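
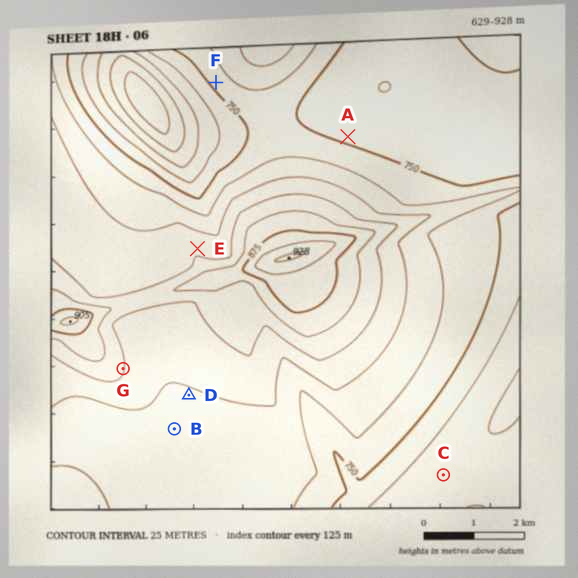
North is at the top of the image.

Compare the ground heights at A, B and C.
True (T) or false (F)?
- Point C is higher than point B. F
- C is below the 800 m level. T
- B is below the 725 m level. F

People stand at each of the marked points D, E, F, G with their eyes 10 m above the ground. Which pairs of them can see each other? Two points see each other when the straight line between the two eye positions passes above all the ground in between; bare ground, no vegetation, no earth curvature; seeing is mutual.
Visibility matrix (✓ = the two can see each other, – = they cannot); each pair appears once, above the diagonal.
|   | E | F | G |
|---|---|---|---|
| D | – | – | ✓ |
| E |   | ✓ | – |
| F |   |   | – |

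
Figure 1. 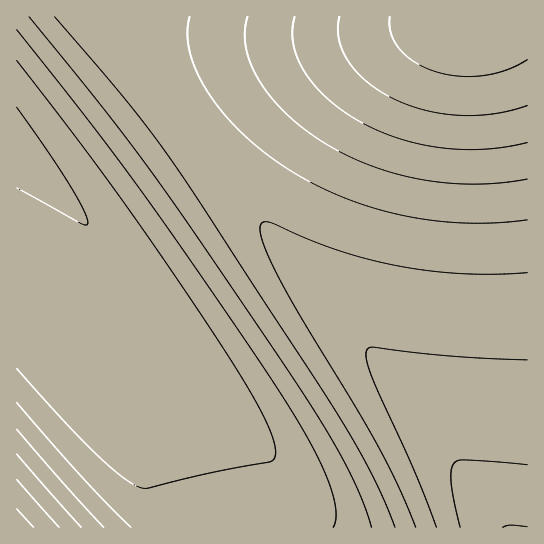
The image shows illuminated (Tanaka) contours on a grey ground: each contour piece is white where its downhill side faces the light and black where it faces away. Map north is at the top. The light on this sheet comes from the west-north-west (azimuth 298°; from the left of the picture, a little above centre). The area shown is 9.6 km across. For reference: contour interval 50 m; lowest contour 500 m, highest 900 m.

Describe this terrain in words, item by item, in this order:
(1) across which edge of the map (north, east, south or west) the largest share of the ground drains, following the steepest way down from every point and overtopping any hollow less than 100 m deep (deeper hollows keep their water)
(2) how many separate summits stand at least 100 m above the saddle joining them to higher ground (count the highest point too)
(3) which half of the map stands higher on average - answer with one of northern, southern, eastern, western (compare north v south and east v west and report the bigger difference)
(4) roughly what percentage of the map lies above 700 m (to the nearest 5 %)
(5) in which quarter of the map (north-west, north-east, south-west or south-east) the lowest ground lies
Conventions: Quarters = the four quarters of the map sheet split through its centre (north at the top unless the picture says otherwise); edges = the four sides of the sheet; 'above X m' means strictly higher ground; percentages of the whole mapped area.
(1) The largest share of the runoff leaves by the southern edge.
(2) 2 summits rise at least 100 m above their surroundings.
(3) Taken as a whole, the western half is higher than the eastern.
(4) Roughly 65 % of the ground is higher than 700 m.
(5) The lowest ground is in the south-east quarter.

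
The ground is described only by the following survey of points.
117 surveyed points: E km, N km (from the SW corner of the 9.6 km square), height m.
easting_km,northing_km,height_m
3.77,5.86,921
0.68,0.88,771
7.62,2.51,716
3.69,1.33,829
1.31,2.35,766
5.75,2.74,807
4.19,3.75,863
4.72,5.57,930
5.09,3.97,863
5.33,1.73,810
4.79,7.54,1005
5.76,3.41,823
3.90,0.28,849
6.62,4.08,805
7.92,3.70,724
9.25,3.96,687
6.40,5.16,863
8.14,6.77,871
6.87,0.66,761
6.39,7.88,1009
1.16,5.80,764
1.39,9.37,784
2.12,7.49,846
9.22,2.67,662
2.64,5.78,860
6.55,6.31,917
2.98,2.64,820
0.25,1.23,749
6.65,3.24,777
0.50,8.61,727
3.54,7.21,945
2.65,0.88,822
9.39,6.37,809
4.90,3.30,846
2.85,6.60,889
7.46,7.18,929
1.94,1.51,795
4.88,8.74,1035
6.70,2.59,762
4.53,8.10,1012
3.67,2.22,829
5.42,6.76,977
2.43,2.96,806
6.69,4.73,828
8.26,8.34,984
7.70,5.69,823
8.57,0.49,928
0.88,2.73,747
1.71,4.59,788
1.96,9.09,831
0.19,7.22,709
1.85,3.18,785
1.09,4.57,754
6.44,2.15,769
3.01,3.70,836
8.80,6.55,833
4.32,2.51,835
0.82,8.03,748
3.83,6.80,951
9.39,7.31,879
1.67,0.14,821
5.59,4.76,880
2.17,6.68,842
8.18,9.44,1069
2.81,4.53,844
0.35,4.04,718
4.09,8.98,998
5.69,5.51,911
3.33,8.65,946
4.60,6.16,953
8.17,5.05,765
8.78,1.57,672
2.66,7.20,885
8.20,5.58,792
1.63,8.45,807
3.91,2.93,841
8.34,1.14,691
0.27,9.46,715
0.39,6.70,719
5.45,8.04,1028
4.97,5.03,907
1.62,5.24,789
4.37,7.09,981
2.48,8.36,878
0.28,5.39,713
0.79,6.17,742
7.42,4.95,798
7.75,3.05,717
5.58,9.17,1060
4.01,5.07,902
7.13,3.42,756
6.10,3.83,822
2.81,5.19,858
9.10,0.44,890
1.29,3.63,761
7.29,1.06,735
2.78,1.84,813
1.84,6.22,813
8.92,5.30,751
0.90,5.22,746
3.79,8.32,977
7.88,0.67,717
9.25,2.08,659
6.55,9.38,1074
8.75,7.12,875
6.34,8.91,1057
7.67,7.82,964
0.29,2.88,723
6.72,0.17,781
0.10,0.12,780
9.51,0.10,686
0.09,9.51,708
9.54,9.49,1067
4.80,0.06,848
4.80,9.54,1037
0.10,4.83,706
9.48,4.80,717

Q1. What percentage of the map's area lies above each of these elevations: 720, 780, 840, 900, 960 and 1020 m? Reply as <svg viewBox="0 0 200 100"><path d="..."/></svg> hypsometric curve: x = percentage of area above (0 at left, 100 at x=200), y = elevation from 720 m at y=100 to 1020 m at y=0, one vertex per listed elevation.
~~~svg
<svg viewBox="0 0 200 100"><path d="M179 100l-40-20-55-20-31-20-22-20-18-20"/></svg>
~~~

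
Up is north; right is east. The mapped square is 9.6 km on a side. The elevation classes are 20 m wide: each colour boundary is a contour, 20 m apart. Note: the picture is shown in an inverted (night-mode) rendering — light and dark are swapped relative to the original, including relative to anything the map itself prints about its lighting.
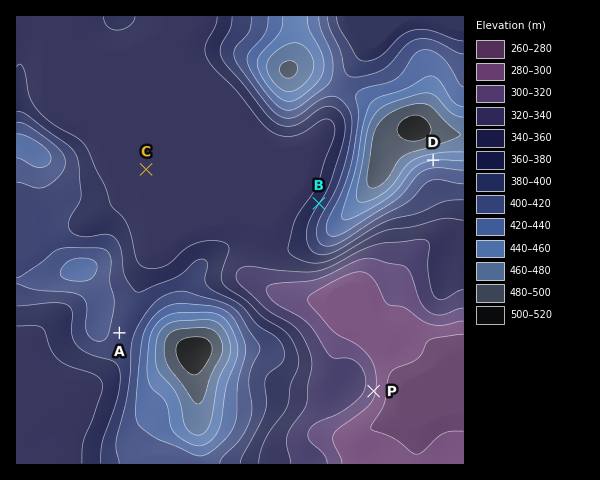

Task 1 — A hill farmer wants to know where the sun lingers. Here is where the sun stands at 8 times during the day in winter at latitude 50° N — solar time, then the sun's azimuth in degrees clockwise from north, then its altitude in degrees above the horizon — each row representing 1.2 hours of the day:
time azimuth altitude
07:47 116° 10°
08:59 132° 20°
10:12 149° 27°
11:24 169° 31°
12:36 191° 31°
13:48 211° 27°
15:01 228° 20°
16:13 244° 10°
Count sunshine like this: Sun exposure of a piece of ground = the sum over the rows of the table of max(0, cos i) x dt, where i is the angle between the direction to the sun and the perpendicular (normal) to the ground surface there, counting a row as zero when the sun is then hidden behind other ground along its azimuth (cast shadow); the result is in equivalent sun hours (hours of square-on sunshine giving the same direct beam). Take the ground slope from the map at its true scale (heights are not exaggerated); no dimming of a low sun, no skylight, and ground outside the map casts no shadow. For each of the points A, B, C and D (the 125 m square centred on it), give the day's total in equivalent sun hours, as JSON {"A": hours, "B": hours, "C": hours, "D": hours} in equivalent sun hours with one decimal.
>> {"A": 3.5, "B": 3.2, "C": 3.6, "D": 4.4}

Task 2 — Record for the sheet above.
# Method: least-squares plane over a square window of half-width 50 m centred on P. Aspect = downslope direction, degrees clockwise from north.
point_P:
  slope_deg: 5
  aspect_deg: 102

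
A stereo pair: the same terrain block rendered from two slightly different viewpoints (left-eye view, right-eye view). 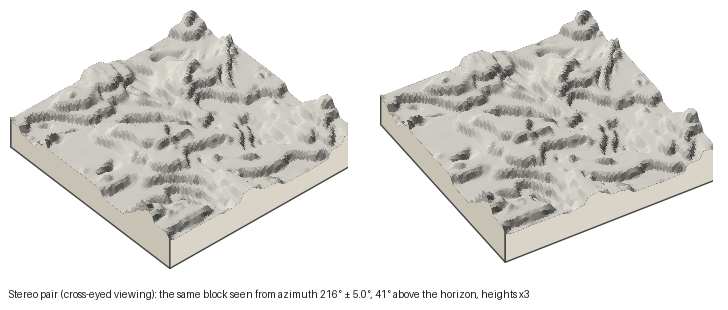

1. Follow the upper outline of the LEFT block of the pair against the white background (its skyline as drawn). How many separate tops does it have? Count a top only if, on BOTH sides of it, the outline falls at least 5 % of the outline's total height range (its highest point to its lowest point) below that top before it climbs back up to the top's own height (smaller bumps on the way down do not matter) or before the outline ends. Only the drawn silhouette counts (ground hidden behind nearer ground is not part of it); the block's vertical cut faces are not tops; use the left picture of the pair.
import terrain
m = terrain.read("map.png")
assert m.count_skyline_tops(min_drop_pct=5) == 2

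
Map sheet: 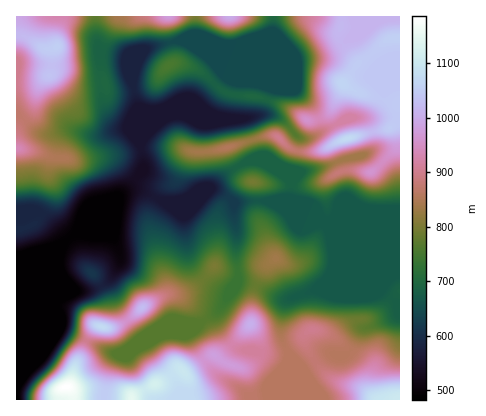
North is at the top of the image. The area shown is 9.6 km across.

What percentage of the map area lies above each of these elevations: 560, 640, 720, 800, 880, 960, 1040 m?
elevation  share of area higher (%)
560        88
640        78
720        54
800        39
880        25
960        15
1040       7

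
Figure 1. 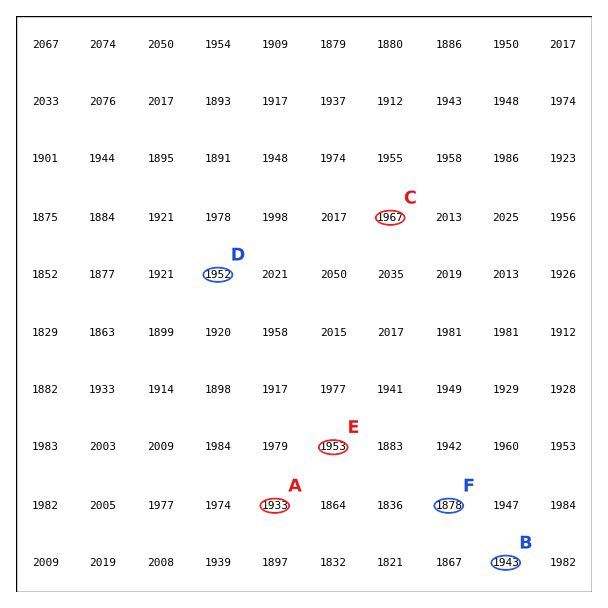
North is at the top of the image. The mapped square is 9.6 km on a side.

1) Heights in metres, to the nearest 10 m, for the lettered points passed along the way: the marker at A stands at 1930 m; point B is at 1940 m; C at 1970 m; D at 1950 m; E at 1950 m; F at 1880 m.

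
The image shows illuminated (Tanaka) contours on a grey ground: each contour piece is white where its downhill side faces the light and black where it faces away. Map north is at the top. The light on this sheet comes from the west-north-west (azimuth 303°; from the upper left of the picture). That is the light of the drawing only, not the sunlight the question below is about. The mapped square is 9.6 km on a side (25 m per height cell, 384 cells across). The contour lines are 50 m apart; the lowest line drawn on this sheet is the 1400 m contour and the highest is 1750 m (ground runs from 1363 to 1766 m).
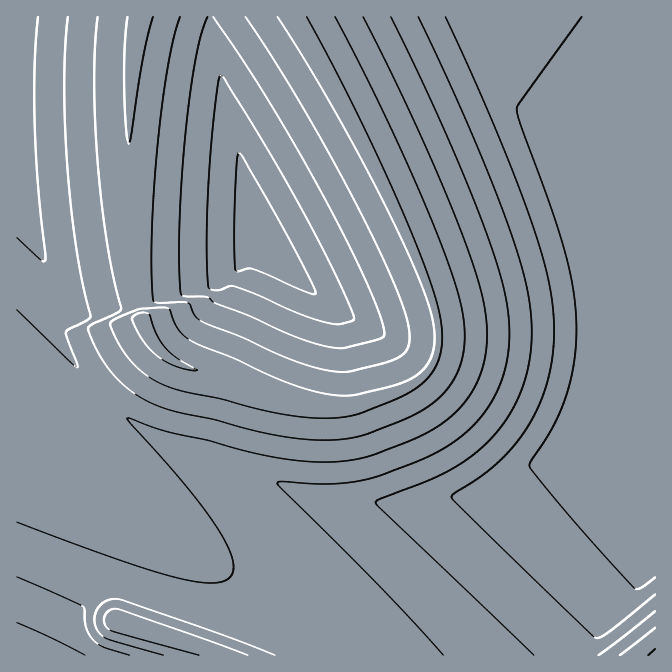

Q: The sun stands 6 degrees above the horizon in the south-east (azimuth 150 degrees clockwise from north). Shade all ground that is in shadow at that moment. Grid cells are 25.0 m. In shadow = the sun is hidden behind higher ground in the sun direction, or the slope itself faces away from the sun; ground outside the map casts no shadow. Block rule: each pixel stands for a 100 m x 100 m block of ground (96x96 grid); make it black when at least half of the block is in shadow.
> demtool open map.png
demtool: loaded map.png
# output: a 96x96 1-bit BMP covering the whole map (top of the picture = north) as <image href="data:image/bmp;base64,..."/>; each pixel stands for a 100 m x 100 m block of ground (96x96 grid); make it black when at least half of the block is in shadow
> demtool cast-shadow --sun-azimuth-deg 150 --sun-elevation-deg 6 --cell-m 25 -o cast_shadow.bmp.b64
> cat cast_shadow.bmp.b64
<image width="96" height="96" href="data:image/bmp;base64,Qk2+BAAAAAAAAD4AAAAoAAAAYAAAAGAAAAABAAEAAAAAAIAEAAATCwAAEwsAAAIAAAAAAAAA////AAAAAAAAAAAB/gAAAAAAB/gAAAAP/AAAAAAAB/wAAAB/8AAAAAAAB/4AAAP/4AAAAAAAB/8AAD//gAAAAAAAB/8AP//+AAAAAAAAB/8AP//8AAAAAAAAB/8AP//gAAAAAAAAB/8AP/+AAAAAAAAAB/8AP/wAAAAAAAAAB/8AP/AAAAAAAAAAB/8Af4AAAAAAAAAAB/8AfgAAAAAAAAAAB/8AcAAAAAAAAAAAB/wAAAAAAAAAAAAAB/gAAAAAAAAAAAAAA+AAAAAAAAAAAAAAAYAAAAAAAAAAAAAAAAAAAAAAAAAAAAAAAAAAAAAAAAAAAAAAAAAAAAAAAAAAAAAAAAAAAAAAAAAAAAAAAAAAAAAAAAAAAAAAAAAAAAAAAAAAAAAAAAAAAAAAAAAAAAAAAAAAAAAAAAAAAAAAAAAAAAAAAAAAAAAAAAAAAAAAAAAAAAAAAAAAAAAAAAAAAAAAAAAAAAAAAAAAAAAAAAAAAAAAAAAAAAAAAAAAAAAAAAAAAAAAAAAAAAAAAAAAAAAAAAAAAAAAAAAAAAAAAAAAAAAAAAAAAAAAAAAAAAAAAAAAAAAAAAAAAAAAAAAAAAAAAAAAAAAAAAAAAAAAAAAAAAAAAAPwAAAAAAAAAAAAAAf+AAAAAAAAAAAAAAf/wAAAAAAAAAAAAAf/8AAAAAAAAAAAAA//+AAAAAAAAAAAAA///AAAAAAAAAAAAA///AAAAAAAAAAAAA//+AAAAAAAAAAAAB//8AAAAAAAAAAAAB//4AAAAAABAAAAAB//wAAAAAAB+AAAAB//AAAAAAAD/4AAAD/8AAAAAAAD//gAAD/4AAAAAAAD//8AAD/gAAAAAAAD///wAH+AAAAAAAAD////AH8AAAAAAAAB////gHwAAAAAAAAA/8H/wHAAAAAAAAAA/4AD4MAAAAAAAAAAfwAA8AAAAAAAAAAAPgAAOAAAAAAAAAAAHAAACAAAAAAAAAAAAAAAAAAAAAAAAAAAAAAAAAAAAAAAAAAAAAAAAAAAAAAAAAAAAAAAAAAAAAAAAAAAAAAAAAAAAAAAAAAAAAAAAAAAAAAAAAAAAAAAAAAAAAAAAAAAAAAAAAAAAAAAAAAAAAAAAAAAAAAAAAAAAAAAAAAAAAAAAAAAAAAAAAAAAAAAAAAAAAAAAAAAAAAAAAAAAAAAAAAAAAAAAAAAAAAAAAAAAAAAAAAAAAAAAAAAAAAAAAAAAAAAAAAAAAAAAAAAAAAAAAAAAAAAAAAAAAAAAAAAAAAAAAAAAAAAAAAAAAAAAAAAAAAAAAAAAAAAAAAAAAAAAAAAAAAAAAAAAAAAAAAAAAAAAAAAAAAAAAAAAAAAAAAAAAAAAAAAAAAAAAAAAAAAAAAAAAAAAAAAAAAAAAAAAAAAAAAAAAAAAAAAAAAAAAAAAAAAAAAAAAAAAAAAAAAAAAAAAAAAAAAAAAAAAAAAAAAAAAAAAAAAAAAAAAAAAAAAAAAAAAAAAAAAAAAAAAAAAAAAAAAAAAAAAAAAAAAAAAAAAAAAAAAAAAAAAAAAAAA="/>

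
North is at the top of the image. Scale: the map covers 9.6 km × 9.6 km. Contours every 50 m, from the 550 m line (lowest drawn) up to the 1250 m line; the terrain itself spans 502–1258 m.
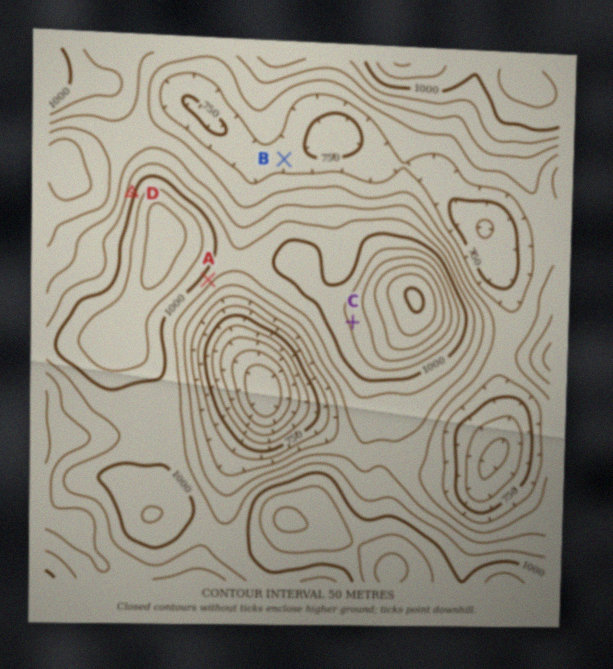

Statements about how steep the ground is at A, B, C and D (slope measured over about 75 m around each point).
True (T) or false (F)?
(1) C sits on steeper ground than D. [F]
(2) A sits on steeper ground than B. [T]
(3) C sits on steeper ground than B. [T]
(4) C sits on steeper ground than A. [F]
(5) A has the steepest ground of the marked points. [F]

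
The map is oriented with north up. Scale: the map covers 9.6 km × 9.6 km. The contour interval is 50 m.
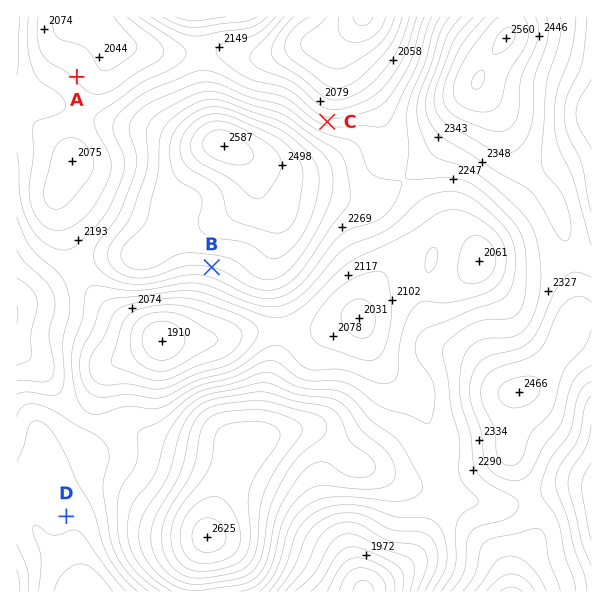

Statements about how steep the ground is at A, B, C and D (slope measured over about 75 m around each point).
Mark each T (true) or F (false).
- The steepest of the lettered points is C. T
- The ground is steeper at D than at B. F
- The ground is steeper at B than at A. T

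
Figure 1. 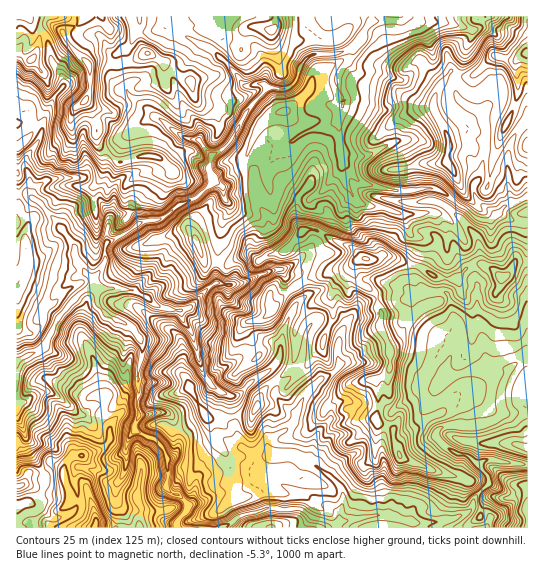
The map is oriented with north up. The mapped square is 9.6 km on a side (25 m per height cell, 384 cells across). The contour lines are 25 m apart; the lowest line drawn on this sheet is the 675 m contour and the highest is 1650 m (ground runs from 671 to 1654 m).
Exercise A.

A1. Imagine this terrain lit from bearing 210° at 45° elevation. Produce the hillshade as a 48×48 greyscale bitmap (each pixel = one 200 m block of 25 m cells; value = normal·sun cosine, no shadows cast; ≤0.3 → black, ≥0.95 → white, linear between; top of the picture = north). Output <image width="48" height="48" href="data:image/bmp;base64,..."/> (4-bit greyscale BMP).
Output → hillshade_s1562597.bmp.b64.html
<image width="48" height="48" href="data:image/bmp;base64,Qk32BAAAAAAAAHYAAAAoAAAAMAAAADAAAAABAAQAAAAAAIAEAAATCwAAEwsAABAAAAAAAAAAAAAAABEREQAiIiIAMzMzAERERABVVVUAZmZmAHd3dwCIiIgAmZmZAKqqqgC7u7sAzMzMAN3d3QDu7u4A////AIl5qIQEd2e7je7mEAJHq7upiavMyovLzJmJqZMGmXd3nNy6l3ibu7u6q7vMzLvuzMuqupEouUIY27vMvMzMu7zMzMzd7dzdy6qruXFYmDJt/bqZq7u7ur3tzu7/7suLymibuFR5eVa+y7qZmZqpid797+/+24aqZDSbiIh3ikObu7qZmZmInN7d7/7IZCe2RCN4eoZmhwHKu7qZmZmaze287rYyNZ3MzUZ3hkV3YQj8vLmauqvM3e3M21M0nN3d3GmHdDaFQa/szLq8urvMzd3cyVVpyoeId3hnZGmFaN2b3bq9urqs3MzMp2ebqIiGeIeJVqqHWLq83Iibu6qrzMuphmebq7qYmamYjMqWSd7u10R5qYq5m7uqmGeJmqqaur26u5mFKJvNszraZ6uqiszcqFiZmZmaqrzKqHhjKKq7Ub/riKqrqZq6l2iZmZmampd3Z4hUSquoBO3Lupqry2Vnl2mZmZmamaZFebhESWZ0Csy7upq724mauHmZqqqqqcuIzLUkN3Z0PLzKqKu7yK3dx2iZqqqrusu6u3EjN7uTW5rLmbu6mLzdpWiZqqq7uqmaiDAkfexwiJq8zMqqiru8hXmaqqq7uoiKdCJa3rUTibuIu6mru7urhomrq7vMqYmJlUa9yUacu8g2q4mr3M3LZomqrcvcqImZmXipdq3u7YI1eXm8zN3rZ5mZvavLiImImYmqvO3d7od2VFi8zd3Ieaq7y5u7mYiIiJvO7u7d3s3u12eszMyqq7zKmJy5mJh4iLy+/u7d7czv/N26qqvLu6l1Z5p2iJh4eczN7t3e6onNm8y6qql3dDRXh2dHd4dne9zJaKvNx3moQ1i7u3ESACV4h4doZXd2ne2rcjSclniWVUapcgAQAkeHeZVoZph4zeu9uHY2Znd2eHdBAAIiI2hmmmWHeZZ83dq93e2SFWV6qZcgNURVaLqql4qpmXe93uve7uyaczS7qJh3dVeaqpmYfNzLqavM3szd3NzcpinLmamJdmmqqqmJ77u6u6vd3LzezM3bdG3LmZmJhnm97t3v/IqqvL3u/t7tzdyVFM7bmZmYd4rMy73v14qqvN3v/d/aqqhDVsmamZmXd5u4VXial5qqvay+7O6WZ2RDNtppmZmYd5vLh3d5qJqrvJus7dx3h2U1nup4qaqYeKuru7vMmJmruZrK3MqJmHae3si2qqupiJmZrN3th5mqqKrKvcqYiIvtzbiZaaqYiJmYm83aaJmpqLvcibhlec7b25iKdnaImZqqq7u4iZqpms39dZVGi93MyIh3dVR5mZurq5mYmqqqu+/7qqdZu8yrmJhYu8t6mJqqmImYmrqrzP/I3td7vMupZ4adzuqImJmqqruXmIq93Px577WKvMp2Vljcvbiod4iamZp3hEndzLeM/GWJmoRWZ5zKrLmqqqmIhlVHZFeXi3ed2HiqljVnisuqzKisy6qJhlI1JHY1iHi8mJq3Z3iJu6qqu4eJmZmoh3VlNZhoiXi6aruEepmaqpqaqId4mZmniIiHaLt4eg=="/>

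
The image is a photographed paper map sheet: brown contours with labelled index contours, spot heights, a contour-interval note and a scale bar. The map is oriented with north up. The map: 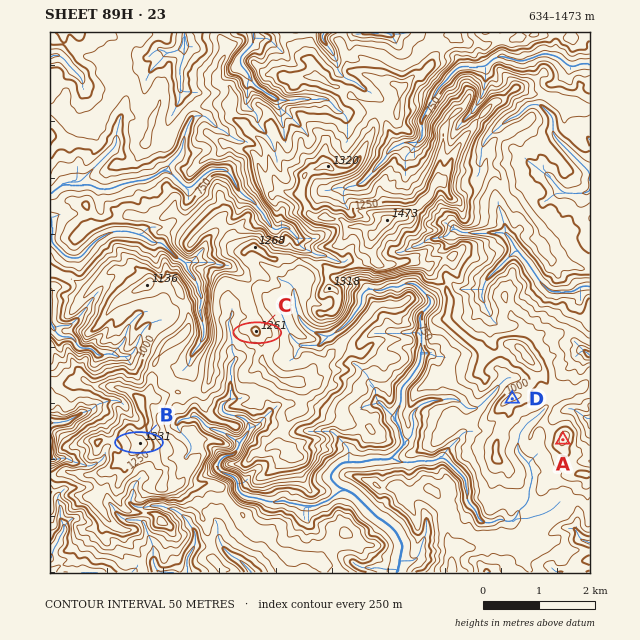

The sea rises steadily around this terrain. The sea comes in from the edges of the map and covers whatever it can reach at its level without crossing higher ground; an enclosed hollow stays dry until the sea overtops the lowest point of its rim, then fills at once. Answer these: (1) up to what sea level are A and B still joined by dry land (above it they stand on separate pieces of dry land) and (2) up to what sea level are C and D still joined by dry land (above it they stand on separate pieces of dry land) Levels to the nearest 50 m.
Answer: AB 950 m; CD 1000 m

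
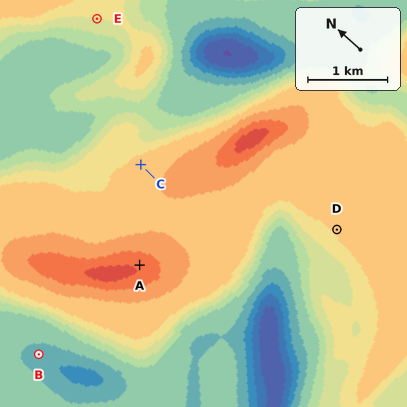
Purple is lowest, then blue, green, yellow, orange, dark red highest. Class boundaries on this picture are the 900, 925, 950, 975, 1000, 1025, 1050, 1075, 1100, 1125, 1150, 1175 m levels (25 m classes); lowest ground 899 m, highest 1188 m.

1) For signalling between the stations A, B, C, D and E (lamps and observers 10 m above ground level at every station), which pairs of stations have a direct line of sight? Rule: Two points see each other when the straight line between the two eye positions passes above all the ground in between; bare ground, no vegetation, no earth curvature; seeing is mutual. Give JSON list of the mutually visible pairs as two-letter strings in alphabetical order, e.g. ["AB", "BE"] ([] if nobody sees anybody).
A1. ["AC", "AD", "AE", "CE"]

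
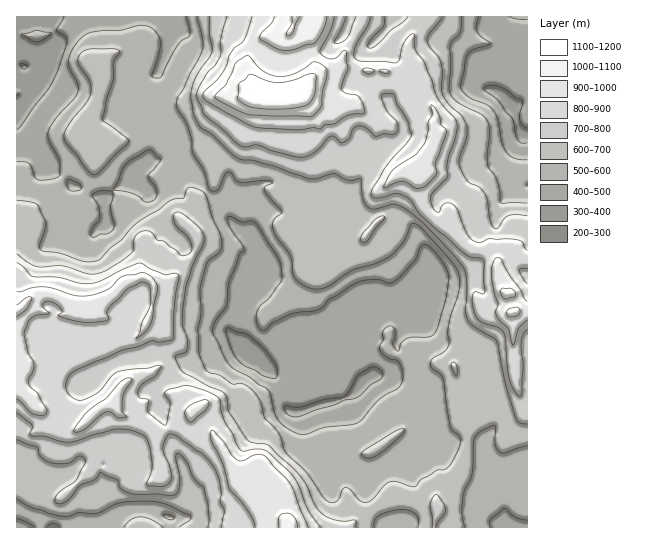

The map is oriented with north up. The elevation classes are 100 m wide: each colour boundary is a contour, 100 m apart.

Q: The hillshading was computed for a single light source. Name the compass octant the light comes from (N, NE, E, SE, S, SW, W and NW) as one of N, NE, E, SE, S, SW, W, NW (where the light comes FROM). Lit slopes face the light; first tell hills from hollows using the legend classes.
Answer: N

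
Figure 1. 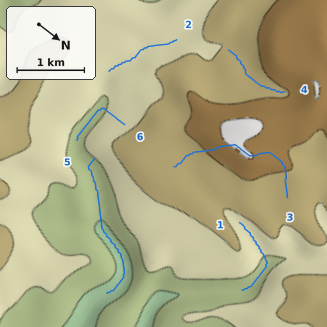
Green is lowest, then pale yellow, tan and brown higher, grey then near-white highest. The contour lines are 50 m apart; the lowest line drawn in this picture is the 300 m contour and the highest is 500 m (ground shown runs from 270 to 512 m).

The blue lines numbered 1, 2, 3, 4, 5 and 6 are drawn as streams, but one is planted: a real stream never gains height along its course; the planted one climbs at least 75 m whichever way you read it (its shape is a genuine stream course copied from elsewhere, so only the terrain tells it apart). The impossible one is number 3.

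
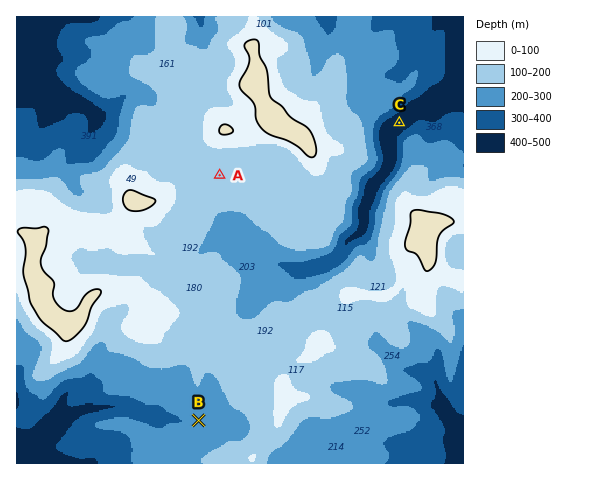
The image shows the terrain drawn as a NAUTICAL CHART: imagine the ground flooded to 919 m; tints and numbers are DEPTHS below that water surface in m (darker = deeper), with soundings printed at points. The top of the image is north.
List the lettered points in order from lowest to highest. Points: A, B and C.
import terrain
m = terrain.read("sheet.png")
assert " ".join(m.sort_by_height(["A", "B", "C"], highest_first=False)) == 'C B A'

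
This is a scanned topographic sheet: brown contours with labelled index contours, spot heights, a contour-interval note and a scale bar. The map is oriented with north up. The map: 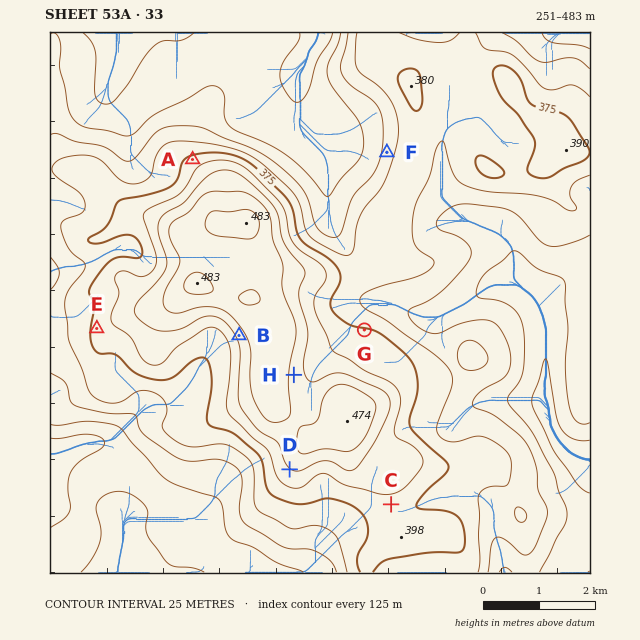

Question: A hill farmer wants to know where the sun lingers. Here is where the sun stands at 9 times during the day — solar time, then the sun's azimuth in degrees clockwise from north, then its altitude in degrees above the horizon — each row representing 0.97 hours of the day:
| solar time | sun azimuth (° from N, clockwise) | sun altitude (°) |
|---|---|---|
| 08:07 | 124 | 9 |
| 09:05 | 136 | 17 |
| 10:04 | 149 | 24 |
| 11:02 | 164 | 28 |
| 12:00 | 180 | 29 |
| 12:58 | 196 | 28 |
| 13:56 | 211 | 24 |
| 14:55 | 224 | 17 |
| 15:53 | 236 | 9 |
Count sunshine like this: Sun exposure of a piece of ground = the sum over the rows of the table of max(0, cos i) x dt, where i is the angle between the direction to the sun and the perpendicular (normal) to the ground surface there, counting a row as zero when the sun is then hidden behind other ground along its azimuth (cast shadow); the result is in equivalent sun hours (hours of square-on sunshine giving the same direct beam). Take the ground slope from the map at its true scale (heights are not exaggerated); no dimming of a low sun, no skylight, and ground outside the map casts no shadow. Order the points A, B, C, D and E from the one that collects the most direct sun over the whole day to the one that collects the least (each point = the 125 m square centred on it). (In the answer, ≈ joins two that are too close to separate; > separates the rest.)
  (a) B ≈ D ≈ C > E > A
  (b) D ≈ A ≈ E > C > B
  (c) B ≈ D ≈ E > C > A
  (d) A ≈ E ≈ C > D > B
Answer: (a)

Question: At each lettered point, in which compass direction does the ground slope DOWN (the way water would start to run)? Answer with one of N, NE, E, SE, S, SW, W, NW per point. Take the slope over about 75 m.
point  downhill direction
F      W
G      N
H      E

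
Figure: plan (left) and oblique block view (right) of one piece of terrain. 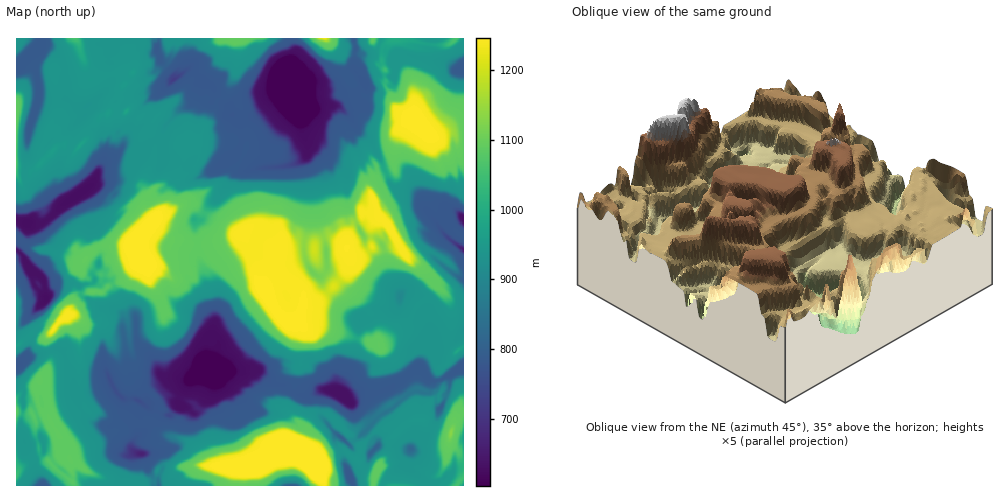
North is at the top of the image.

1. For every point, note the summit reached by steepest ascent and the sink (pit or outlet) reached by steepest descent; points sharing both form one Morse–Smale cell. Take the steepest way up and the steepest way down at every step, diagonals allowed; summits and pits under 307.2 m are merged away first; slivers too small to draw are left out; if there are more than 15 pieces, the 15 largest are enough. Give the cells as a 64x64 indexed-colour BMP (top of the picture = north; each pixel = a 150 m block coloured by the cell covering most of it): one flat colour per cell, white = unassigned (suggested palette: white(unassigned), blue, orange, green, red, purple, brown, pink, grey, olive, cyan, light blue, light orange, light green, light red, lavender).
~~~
<image width="64" height="64" href="data:image/bmp;base64,Qk12CAAAAAAAAHYAAAAoAAAAQAAAAEAAAAABAAQAAAAAAAAIAAATCwAAEwsAABAAAAAAAAAA////ALR3HwAOf/8ALKAsACgn1gC9Z5QAS1aMAMJ34wB/f38AIr28AM++FwDox64AeLv/AIrfmACWmP8A1bDFAGZmZmYREREREREzMzMzMziIiIiIiIgzMzMzMzMzMzqqZmZmZhEREREREzMzMzMzOIiIiIiIgzMzMzMzMzMzOqpmZmZmERERERETMzMzMzMziIiIiIiDMzMzMzMzMzM6qmZmZmYRERERERMzMzMzMzMzOIiIiDMzMzMzMzMzMzqqZmZmZhERERERMzMzMzMzMzMzOIiDMzMzMzMzMzMzM6pmZmZmERERERMzMzMzMzMzMzMziDMzMzMzMzMzMzMzqmZmZmEREREREzMzMzMzMzMzMzMzMzMzMzMzMzMzMzOqZmZmERERERETMzMzMzMzMzMzMzMzMzMzMzMzMzMzM6pmZmERERERERMzMzMzMzMzMzMzMzMzMzMzMzMzMzMzqmZmYREREREREzMzMzMzMzMzMzMzMzMzMzMzMzMzMzM6ZmZhERERERETMzMzMzMzMzMzMzMzMzMzMzMzMzMzMzNmZhEREREREREzMzMzMzMzMzMzMzMzMzMzMzMzMzMzM2ZmEREREREREREREzMzMzMzMzMzMzMzMRMzMzMzMzMzERYRERERERERERERMzMzMzMzMzEREzMREREzMzMzMzMREREREREREREREREzMzMzMzMxEREREREREREzMzMzMxERERERERERERERERMzMzMzMxEREREREREREREzMRMzERERERERERERERERERMzMzMRERERERERERERERMRERMRERERERERERERERERExERERERERERERERERERERERERERERERERERERERERETERERERERERERERERERERERERERERERERERERERERERMxERERERERERERERERERERERFBEREREREREREREREREzEREREREREREREREREREREREUQUERERERERERERERERERERERERERERERERERERERERRERBERERERERERERERERERERERERERERERERERERERFEREQRERERERERERERERERERERIhEREREREREREREREUREREEREREREREREREREREREREiIRERERERERERERERRERERBEREREREREREREREREREiIhERERERERERERERFEREREQREREREREREREREREREiIiIhEREREREREREREUREREREERERERERERERERERESIiIiIRERERERERERERRE9ERERJkRERERERERERERESIiIiIiERERERERERERFET0RERJmZkRERERERERERERIiIiIiIhEREREREREREd1ERERJmZmZEREREREREREREiIiIiIiIRERERERERER3UREREmZmZmRERERERERERESIiIiIiIhERERERERERHURERERJmZmZkRERERERERESIiIiIiIiIREREREREREURERERESZmZkRERERERERERIiIiIiIiIiIRERERERERRERERERERERBERERERIRERIiIiIiIiIiIiIiERERERvkREREREREREERESIiIiIhEiIiIiIiIiIiIiIRERERu+RERERERERERBEiIiIiIiIiIiIiIiIiIiIiIhERERu75EREREREREREQiIiIiIiIiIiIiIiIiIiIiIhERERG7tERERERERERERCIiIiIiIiIiIiIiIiIiIiIhEREREbu0REREREREREREIiIiIiIiIiIiIiIiIiIiIiERERERERREREREREREREIiIiIiIiIiIiIiIiIiIiIiERERERERFERERERERERERCIiIiIiIiIiIiIiIiIiIiIREREREREURERERERERERCIiIiIiIiIiIiIiIiIiIiIhERERERERREREREREREREIiIiIiIiIiIiIiIiIiIiIiEREREREREiRERERERERERCIiIiIiIiIiIiIiIiIiIiIhERERERESIkREREREREREIiIiIiIiIiUiIiIiIiIiIiIhERERERIiJERERERERERCIiIiIiIiVVVVVSIiIiIiIiEREREREiIiREREREREREIiIiIiIiVVVVVVUiIiIiIiIRERERESIiIkIkREREREQiIiIiIiJVVVVVVSIiIiIiIhERERERIiIiIiJERERERCIiIiIiIlVVVVVSIiIiIiIiIREREREiIiIiIkRERERCIiIiIiIiVVVVVVIiIiIiIiIhERIhESIiIiIiJEREREIiIiIiIiJVVVVVUiIiIiIiIiERIiIiIiIiIiIiREREQiIiIiIiJVVVVVVSIiIiIiIiIiIiIiIiIiIiIiIiIiIiIiIiIiIlVVVVVSIiIiIiIiIiIiIiIiIiIiIiIiIiIiIiIiIiIlVVVVVVVVVVVVUiIiIiIiIiIiIiIiIiIiIiIiIiIiJVVVVVVVVVVVVVUiIiIiIiIiIiIiIiIiIiIiIiIiIiIlVVVVVVVVVVVVVSIiIiIiIiIiIiIiIiIiIiIiIiIiIlVVVVVVVVV1VVVVUiIiIiIiIiIiIiIiIiIiIiIiIiIlVVVVVVVVV3d3d1UiIiIiIiIiIiIiIiIiIiIiIiIlVVVVVVVVVVV3d3d3ciIiIiIiIiIsIiIiIiIiIiIiIlVVVVVVVVVVVXd3d3dyIiIiIiIiIizCIiIiIiIiIiIlVVVVVVVVVVVVV3d3d3IiIiIiIiIiLMwiIiIiIiIiIiVVVVVVVVVVVVVXd3d3ciIiIiIiIiIszMIiIiIiIiIiJVVVVVVVVVVVVVd3d3dyIiIiIiIiIi"/>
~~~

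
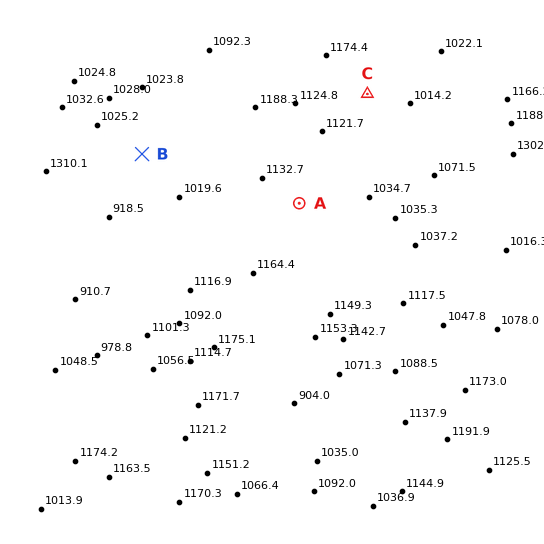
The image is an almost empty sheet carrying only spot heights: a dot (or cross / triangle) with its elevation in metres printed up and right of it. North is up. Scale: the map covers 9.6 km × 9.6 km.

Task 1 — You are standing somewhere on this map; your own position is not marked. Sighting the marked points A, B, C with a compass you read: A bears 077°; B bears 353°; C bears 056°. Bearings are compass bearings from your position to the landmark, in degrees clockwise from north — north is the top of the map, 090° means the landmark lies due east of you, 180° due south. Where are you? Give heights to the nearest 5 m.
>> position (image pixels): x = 153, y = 238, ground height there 1015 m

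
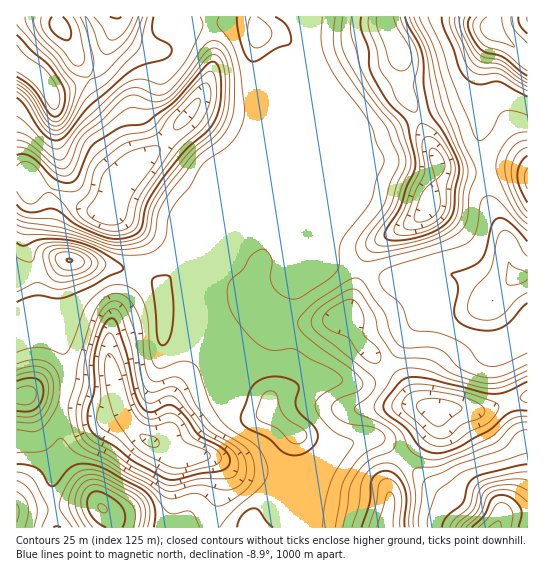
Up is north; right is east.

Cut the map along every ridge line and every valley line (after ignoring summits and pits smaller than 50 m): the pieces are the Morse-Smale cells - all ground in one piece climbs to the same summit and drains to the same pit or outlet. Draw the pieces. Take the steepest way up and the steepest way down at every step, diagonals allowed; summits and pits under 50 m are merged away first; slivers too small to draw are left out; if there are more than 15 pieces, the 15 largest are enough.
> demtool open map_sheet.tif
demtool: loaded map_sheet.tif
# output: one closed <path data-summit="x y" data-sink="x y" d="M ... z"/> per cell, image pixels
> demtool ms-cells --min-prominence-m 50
<path data-summit="259 34" data-sink="429 206" d="M385 16l-130 1 4 16 19 3 8 4 11 14 11 23 17 25 3 28 13 19 0 6-12 19 0 13-2 10-14 17-1 5 3 16-2 29 16-1 30 6 8-16 11-12 40-22 11-13 3-16 7-19 0-8-20-45-15-25-4-42-13-24z"/><path data-summit="259 34" data-sink="115 194" d="M254 16l-43 1 2 48-8 24-10 17-24 29-26 24 17 8 44 36 5-5 8-20 7-7 20-6 13 16 9 20 9 8 17 6 17 0 16-18 2-10 0-13 12-19 0-6-13-19-3-28-17-25-11-23-11-14-8-4-19-3z"/><path data-summit="70 261" data-sink="150 441" d="M70 260l-5 0-24 12-25 5 0 52 13 3 18-5 8-13 2-25 0 26-2 14 8 18 4 20 0 23-3 12 23 5 14 5 8 0 13-5 9 18 12 12 7 4 7 0 7-4 5-8 2-27 8-17 15-14 21-11 8-7-32-25-27-7-3-32-12-13-14-5z"/><path data-summit="519 277" data-sink="438 410" d="M361 269l-12 41-6 7 9 9 9 19 43 40 13 18 16 6 28-1 24 3 32-12 11-2-1-121-12 1-21 23-3 0-17-16-19-9-29-2-27 6-10 0z"/><path data-summit="297 435" data-sink="438 410" d="M345 317l-27 6-45 1-4-3-7 0-29 23-9 10 16 20 27 23 1 16 26 20 36 14 9 0 23-8 12-2 13 7 16 13 28-26 5-9 1-12-16-5-8-6-9-14-43-40-9-19z"/><path data-summit="70 261" data-sink="115 194" d="M150 160l-7 1-16 17-18 27-7 6-19-3-30-17-23-8-3-4-10 0-1 96 25-3 24-12 5 0 65 11 14 5 13 12 3-7 16-14 11-26 1-18 14-20-40-32z"/><path data-summit="297 435" data-sink="150 441" d="M223 353l-8 7-21 11-15 14-8 17-2 27-6 8-11 5 25 14 30 0 9 6 5 12 0 11-10 34 0 9 42 0 0-11 6-10 14-14 28-19-4-19 0-20-29-22-1-16-25-21z"/><path data-summit="102 509" data-sink="150 441" d="M70 403l-7 0-3 15 1 40 8 12 42 47 3 11 97-1 1-13 9-29 0-11-2-8-6-7-6-3-25 1-12-4-11-8-14-6-14-14-9-18-13 5-8 0z"/><path data-summit="41 79" data-sink="115 194" d="M17 61l-1 117 11 1 3 4 23 8 30 17 10 3 12-2 15-23 17-19 0-5-5-9-12-39-17-16-13-19-31 12-9 1-13-17z"/><path data-summit="117 17" data-sink="115 194" d="M210 16l-93 1-1 9-8 17-5 20-3 6-11 9 14 20 17 16 18 53 33-32 24-29 10-17 8-24 0-23z"/><path data-summit="491 27" data-sink="429 206" d="M493 16l-108 1 2 10 14 30 3 36 15 25 20 48 8 5 40 0-7-29 0-27-3-18 4-32 11-27-1-11 2-5z"/><path data-summit="495 527" data-sink="438 410" d="M527 397l-10 2-32 12-24-3-23 1-2 13-5 9-28 27 46 43 16 22 6 5 24 0 8-12 25-5z"/><path data-summit="519 277" data-sink="429 206" d="M439 167l-12 43-17 14-32 17-11 12-7 16 29 10 10 0 27-6 29 2 15 6 21 19 3 0 22-23-7-11-1-19-4-14-15-30-2-30-32-1z"/><path data-summit="297 435" data-sink="385 527" d="M298 435l-1 20 4 19-28 19-14 14-6 10 0 10 132 1 4-19 0-30 4-9 10-12-16-14-13-7-12 2-23 8-9 0z"/><path data-summit="259 34" data-sink="438 410" d="M271 209l-9 2-11 8 9 16 3 11-2 12-9 28 0 12 7 15 14 11 45-1 27-7 6-10 9-36-21-6-26 0 2-13 0-16-3-10 1-11-24 1z"/>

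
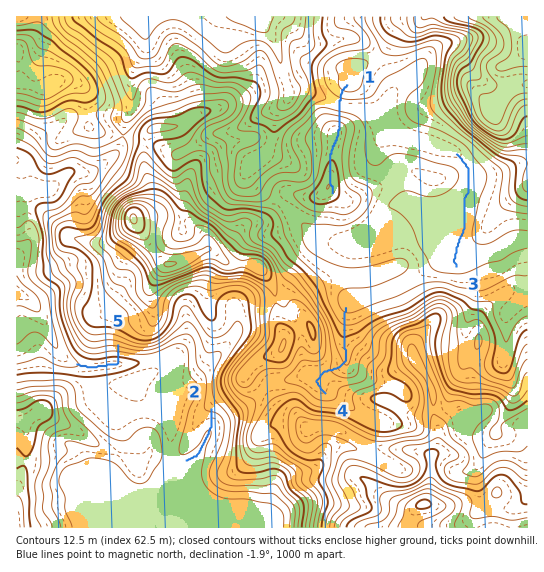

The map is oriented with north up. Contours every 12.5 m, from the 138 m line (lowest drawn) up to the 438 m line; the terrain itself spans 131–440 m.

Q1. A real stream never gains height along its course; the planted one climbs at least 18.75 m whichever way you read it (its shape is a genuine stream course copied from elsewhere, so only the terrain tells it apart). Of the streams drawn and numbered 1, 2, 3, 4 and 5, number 1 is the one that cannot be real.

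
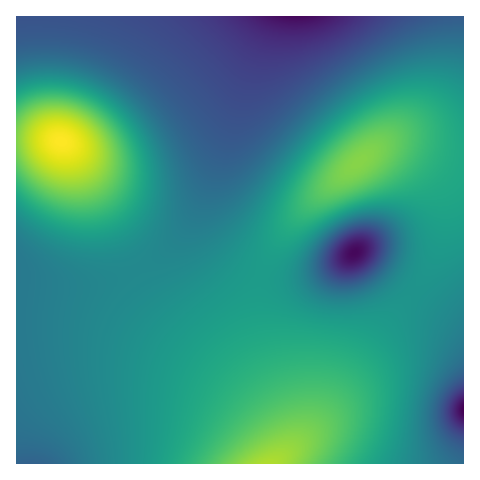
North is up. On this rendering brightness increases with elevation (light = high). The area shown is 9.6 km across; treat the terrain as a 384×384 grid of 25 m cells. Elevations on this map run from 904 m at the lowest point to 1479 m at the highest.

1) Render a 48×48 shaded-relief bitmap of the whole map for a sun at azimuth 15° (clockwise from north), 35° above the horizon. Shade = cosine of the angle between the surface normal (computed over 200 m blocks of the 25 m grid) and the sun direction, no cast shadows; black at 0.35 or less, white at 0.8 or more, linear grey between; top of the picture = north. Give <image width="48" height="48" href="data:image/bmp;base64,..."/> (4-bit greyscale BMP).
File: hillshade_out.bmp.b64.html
<image width="48" height="48" href="data:image/bmp;base64,Qk32BAAAAAAAAHYAAAAoAAAAMAAAADAAAAABAAQAAAAAAIAEAAATCwAAEwsAABAAAAAAAAAAAAAAABEREQAiIiIAMzMzAERERABVVVUAZmZmAHd3dwCIiIgAmZmZAKqqqgC7u7sAzMzMAN3d3QDu7u4A////AGZVZmZ3d3d3iIiJmZmZmId3Zmd3d4iZqmZmZmd3d3d3iIiJmZmZmId3d3d3d4iaq2ZmZmd3d3d3eIiImZmZmZiHd3d3eIiavHdmZnd3d3d3d4iIiZmZmZmIh3d3eIibznd3d3d3d3d3d4iIiJmZmZmYiIh3iIiazXd3d3d3d3d3d4iIiImZmZmZmIiIiIiJmnd3d3d3d3d3d3iIiIiZmZmZmYiIiId3ZXd3d3d3d3d3d4iIiIiZmZmZmZiIiId2Qnd3d3d3d3d3d4iIiIiJmZmZmZmIiId1Qnd3d3d3d3d3eIiIiIiImZmZmZmYiId2VHd3d3d3d3d4iIiIiIiImZmZmZmZiIh2ZXd3d3d3d3eIiIiIiIiImZmZmZmZiIh3Znd3d3d3d3iIiIiIiIiImZmZmZmZiIh3dnd3d3d3eIiIiIiIiIiImZmZmZmYiIh3d3d3d3d3iIiIiIiIiIiImZmZmZmYiIh3d3d3d3d4iIiIiIiIiIiImZmqqpmYiId3d3d3d3eIiIiIiIiIiIiImZqru6qYiId3d3d3d3eIiIiIiIiIiIiIiaq8zLupiId3d3d3d3d3iIiIiIiIiIiIiavN3dy5mHd3d3d3d3d3eIiIiIiIiIiIiJrN7u26mId3d3d3d3d3d3iIiIiIiId3eIm87uy6mHd3d3d2ZmZmd3eIiIiIiId3d3iKvMupiHd3d3ZmZVVmZnd4iIiIiId3ZmZmeIh3d3d3d2ZVVEVVVmd4iIiIiIh3ZlQzIjNEVmd3d1VERERFVWd3iIiIiIh3ZVMgAAACNWZ3d0QzMzNEVWZ3iIiZmIh3ZlQgAAAAJFZndzMyIzNEVWZ3iImZmYiHdlQxAAAAJFZndzIiIzNEVWd4iImZmZiId2VCEAABJFZndyIiIzRFVmd4iJmZmZmIh3ZUMhESNFZndyIiM0RVZneIiZmZmZmYiIdmVDMzRWZ3dyIjNEVWZ4iJmZmZmZmZmIh3ZlVFVWZ3dzIzRFVneImZmZmZmZmZmZmIh2ZmZmd3dzNERVZ4iZmZmZmZmZmZmZmZmId3Znd3eERVZneJmqqqmZmZmZmZmZqqmZiId3d3iGZneImqq7uqqZmIiImZmaqqqqmZiIiIiHeJmqu7zLu6qZmIiIiZmaqqqqqpmYiIiJmrvMzdzMu6mZiIiIiZmZqqq7uqqZmYiKu83d7t3MuqmZiIiIiJmZqqq7u7qqmZmbzd7u7u3MuqmYiIiIiImZmqq7u7u6qpmcze7u7t3LqpmYiIiIiImZmqqru7u7qqmc3e7u7dy7qZmIiIiIiImZmaqru7u7uqqszd3d3MuqmZiIiIiIiJmZmaqqq7u7uqqrzMzMy7qpmYiIiIiIiZmZmZqqqru7uqqqu7u7uqmZmIiIiIiJmZmZmZqqqqqqqqqqqqqqqZmYiIiIiIiZmZmZmqqqqqqqqqqpmZmZmZiIiIiIiJmZmZqqqqqZmqqqqqqomZmZiIiIiIiIiZmZmqqqqqqZmZmqqqqoiIiIiIiIiIiIiZmZqqu7qqmZmZmZqqqg=="/>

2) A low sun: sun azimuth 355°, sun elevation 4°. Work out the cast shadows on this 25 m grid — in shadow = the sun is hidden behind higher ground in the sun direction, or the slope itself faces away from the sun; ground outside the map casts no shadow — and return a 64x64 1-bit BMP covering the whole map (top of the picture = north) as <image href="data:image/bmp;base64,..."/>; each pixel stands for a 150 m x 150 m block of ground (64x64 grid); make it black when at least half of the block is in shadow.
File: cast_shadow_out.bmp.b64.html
<image width="64" height="64" href="data:image/bmp;base64,Qk0+AgAAAAAAAD4AAAAoAAAAQAAAAEAAAAABAAEAAAAAAAACAAATCwAAEwsAAAIAAAAAAAAA////AAAAAADwAAAAAB8AAAAAAAAAAAAAAAAAAAAAAAAAAAAAAAAAAAAAAAAAAAABAAAAAAAAAAcAAAAAAAAADwAAAAAAAAAfAAAAAAAAAB8AAAAAAAAAHwAAAAAAAAAfAAAAAAAAAB8AAAAAAAAADwAAAAAAAAAPAAAAAAAAAAMAgAAAAAAAAQPgAAAAAAAAA+AAAAAAAAAH8AAAAAAAAA/4AAAAAAAAD/gAAAAAAAAf/AAAAAAAAB/8AAAAAAAAP/4AAAAPwAA//gAAAD/wAH//AAAAf/gAf/8AAAD//AB//4AAAP/+AH//gAAB//8Af/+AAAH//wB//8AAAf//AP//wAAB//+A///AAAH//4D//8AAAf//gP//wAAA//+A///AAAB//4D//8AAAD//gP//wAAAH/+A//+AAAAP/4D//wAAAAf/gP/+AAAAAf+A//wAAAAAf4D/8AAAAAAfAP/AAAAAAAAADgAAAAAAAAAAAAAAAAAAAAAAAAAAAAAAAAAAAAAAAAAAAAAAAAAAAAAAAAAAAAAAAAAAAAAAAAAAAAAAAAAAAAAAAAAAAAAAAAAAAAAAAAAAAAAAAAAAAAAAAAAAAAAAAAAAAAAAAAAAAAAAAAAAAAAAAAAAAAAAAAAAAAAAAAAAAAAAAAAAAAAAAAAAAAAAAAAAAAAAAAAAAAAAAAAAAA=="/>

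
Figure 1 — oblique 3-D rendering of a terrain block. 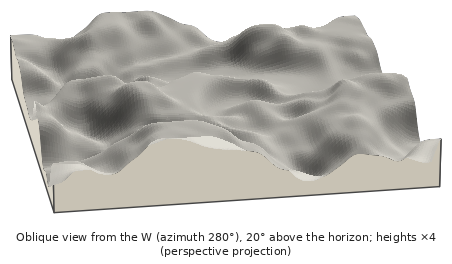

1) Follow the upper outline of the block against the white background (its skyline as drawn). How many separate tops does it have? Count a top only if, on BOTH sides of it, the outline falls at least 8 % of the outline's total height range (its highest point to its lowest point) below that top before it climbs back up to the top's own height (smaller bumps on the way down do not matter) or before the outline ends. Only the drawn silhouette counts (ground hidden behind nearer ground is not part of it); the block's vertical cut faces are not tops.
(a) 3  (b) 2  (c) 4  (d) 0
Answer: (b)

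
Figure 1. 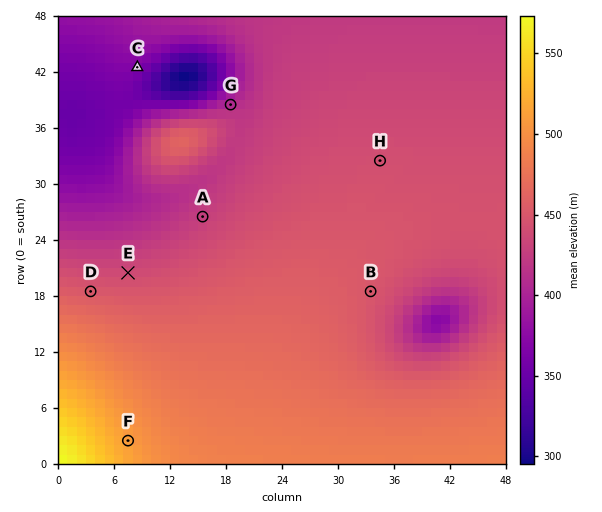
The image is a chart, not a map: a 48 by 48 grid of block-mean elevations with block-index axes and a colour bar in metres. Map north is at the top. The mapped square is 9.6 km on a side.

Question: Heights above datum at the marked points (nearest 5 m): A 425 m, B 450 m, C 365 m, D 450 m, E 440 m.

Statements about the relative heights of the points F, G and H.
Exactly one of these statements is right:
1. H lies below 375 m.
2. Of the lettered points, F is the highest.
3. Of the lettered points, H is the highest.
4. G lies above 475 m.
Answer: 2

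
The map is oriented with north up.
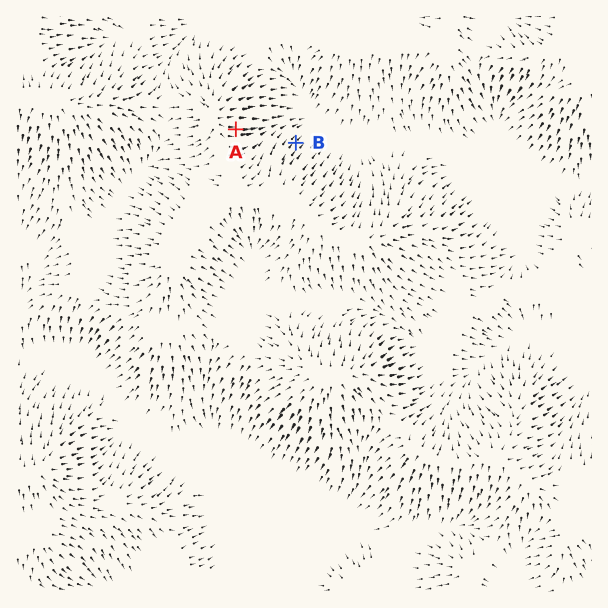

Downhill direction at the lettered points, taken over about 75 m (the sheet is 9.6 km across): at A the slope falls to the E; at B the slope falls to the NE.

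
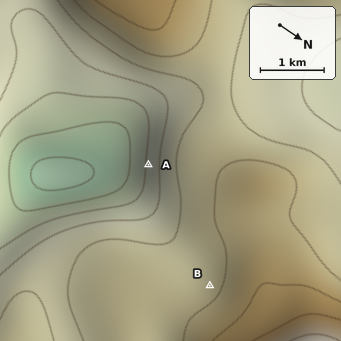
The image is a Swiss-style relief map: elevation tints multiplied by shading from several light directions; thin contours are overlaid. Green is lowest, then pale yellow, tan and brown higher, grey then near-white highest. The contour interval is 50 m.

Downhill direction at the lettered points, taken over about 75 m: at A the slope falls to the SE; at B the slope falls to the S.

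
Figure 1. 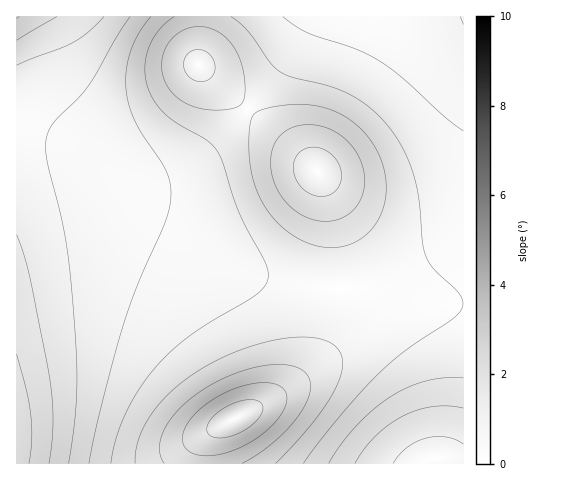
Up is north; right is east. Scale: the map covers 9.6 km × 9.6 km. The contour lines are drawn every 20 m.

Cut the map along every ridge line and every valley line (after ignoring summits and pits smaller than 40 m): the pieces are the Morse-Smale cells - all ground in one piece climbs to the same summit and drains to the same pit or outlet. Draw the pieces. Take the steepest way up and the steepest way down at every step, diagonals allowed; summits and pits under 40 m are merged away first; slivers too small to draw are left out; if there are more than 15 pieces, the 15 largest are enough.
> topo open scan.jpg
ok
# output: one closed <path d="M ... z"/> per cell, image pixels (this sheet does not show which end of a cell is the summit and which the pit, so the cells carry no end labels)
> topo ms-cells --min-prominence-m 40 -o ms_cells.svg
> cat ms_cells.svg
<path d="M113 219l-43 1-38 11-16 7 1 226 185 0 3-20 9-13 49-27 32-22 25-25 16-27 4-18 1-23-41-2-38-9-41-15-64-32-20-7z"/><path d="M463 16l-263 1-1 49 98 85 22 23 10 23 8 35 5 57 22 0 25-3 20-6 14-7 10-7 18-18 13-20z"/><path d="M200 66l-9 19-22 33-19 19-17 10-14 3-23-1-60-17-19-3-1 108 30-11 24-6 52 0 35 11 64 32 41 15 38 9 41 2 1-18-5-39-8-35-10-23-22-23z"/><path d="M463 303l-53 5-24 7-17 9-77 62-29 18-47 25-11 15-2 19 260 1z"/><path d="M200 16l-183 0-1 113 20 3 40 12 29 6 21-1 19-8 12-10 17-19 22-36 3-9z"/><path d="M463 228l-12 20-18 18-20 11-30 10-41 2-2 23-7 24-13 21-16 18 8-4 45-39 29-17 38-10 39-2z"/>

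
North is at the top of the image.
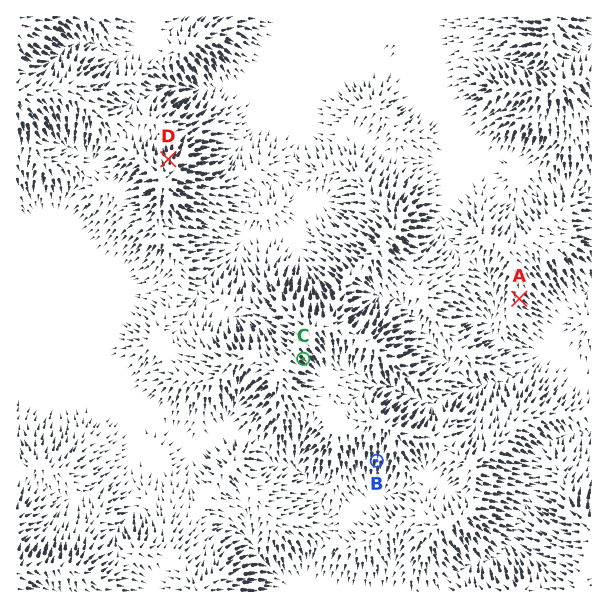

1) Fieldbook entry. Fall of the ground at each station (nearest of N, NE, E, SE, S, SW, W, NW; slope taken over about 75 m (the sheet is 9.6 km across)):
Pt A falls SE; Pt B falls S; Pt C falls SE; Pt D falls N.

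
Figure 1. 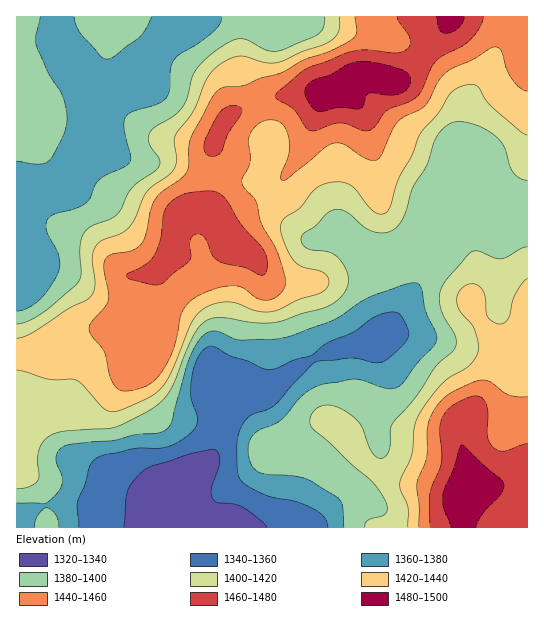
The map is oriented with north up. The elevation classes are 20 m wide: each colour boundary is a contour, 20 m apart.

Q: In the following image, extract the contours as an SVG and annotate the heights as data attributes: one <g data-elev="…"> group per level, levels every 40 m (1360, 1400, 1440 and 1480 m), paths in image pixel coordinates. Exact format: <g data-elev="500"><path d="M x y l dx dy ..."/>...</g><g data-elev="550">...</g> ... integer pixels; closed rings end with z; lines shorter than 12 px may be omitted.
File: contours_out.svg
<g data-elev="1360"><path d="M79 527l-1-25 7-19 4-16 6-8 8-4 31-6 24-1 9-1 15-8 13-10 2-6 0-5-6-20 0-19 6-19 4-7 5-5 8-1 17 9 16 5 16 8 10 0 21-9 17-5 16-12 27-11 23-16 12-4 8 0 6 7 5 10 1 6-5 8-15 15-11 5-27-5-36 4-22 22-18 21-8 5-14 4-6 4-8 15-2 12 0 24 2 8 3 5 9 6 16 8 28 5 18 8 11 8 4 10"/></g><g data-elev="1400"><path d="M17 489l12-2 9-6 1-6-1-14 1-11 4-8 7-6 15-5 50-4 31-15 13-9 8-8 6-9 21-51 5-8 7-6 7-3 8 0 33 5 21-1 50-14 13-8 7-9 3-8 0-8-4-9-6-8-7-5-20-3-6-3-4-5 1-7 13-9 13-13 9-4 10 3 16 14 10 5 12 2 10-4 9-12 8-28 14-23 10-28 6-8 7-6 8-2 9 0 13 4 12 7 8 6 5 7 6 20 3 7 6 5 8 2"/><path d="M527 247l-26 12-7-1-15-7-6 0-6 4-22 27-5 11 0 12 4 12 11 18 1 11-3 5-17 15-21 31-22 25-3 8 0 19-5 8-6 1-5-3-5-9-8-21-6-7-10-7-11-5-8-1-8 2-6 7-2 8 3 7 58 52 14 20 2 6-1 6-4 3-13 4-4 3 0 4"/><path d="M325 17l-2 10-5 7-35 16-8 1-6 0-22-11-9-1-16 7-19 16-10 12-6 24-5 10-9 9-19 10-5 7-1 5 2 6 10 16-2 6-26 20-5 8-6 15-5 5-6 4-19 7-8 8-3 12 1 27-3 9-36 31-15 8-10 3"/></g><g data-elev="1440"><path d="M527 397l-18-2-18-13-9-2-9 2-19 9-15 12-6 10-4 9-2 9-1 27-9 25 2 24 0 20"/><path d="M355 17l1 17-4 5-9 6-16 7-24 8-24 14-18 4-18 8-20 1-6 5-6 7-20 39-4 33-5 7-19 13-8 8-4 10-5 25-4 9-8 7-23 4-6 5-1 10 4 24 0 8-3 6-14 15-2 8 3 7 12 14 7 27 7 11 8 2 13-2 11-5 8-7 8-12 7-14 9-40 6-8 7-6 22-9 17-2 9 2 15 11 9 1 10-3 7-8 1-11-7-25-16-28-6-24-11-12-3-7 8-20-1-25 4-7 6-7 8-3 8 0 7 4 4 6 3 9 1 10-2 9-7 17 0 4 2 2 6-3 36-30 9-5 11 2 24 15 5 1 4-2 4-5 14-31 7-6 22-11 5-7 8-17 5-7 8-6 22-9 20-13 4 0 4 3 5 19 5 9 8 9 8 4"/></g><g data-elev="1480"><path d="M476 527l6-13 19-20 3-9-3-6-39-34-3 4-5 18-9 21-3 9 1 10 8 20"/><path d="M318 111l21-3 21 1 3-3 3-9 3-4 24 2 12-4 5-6 0-8-3-4-5-3-21-6-18-2-13 2-19 10-18 7-6 5-2 5 1 6 6 10z"/><path d="M436 17l4 13 6 3 5-1 7-4 4-5 2-6"/></g>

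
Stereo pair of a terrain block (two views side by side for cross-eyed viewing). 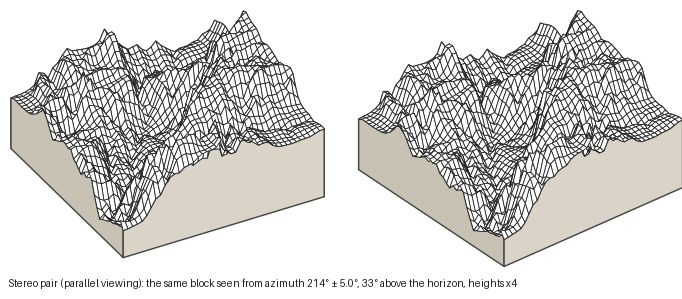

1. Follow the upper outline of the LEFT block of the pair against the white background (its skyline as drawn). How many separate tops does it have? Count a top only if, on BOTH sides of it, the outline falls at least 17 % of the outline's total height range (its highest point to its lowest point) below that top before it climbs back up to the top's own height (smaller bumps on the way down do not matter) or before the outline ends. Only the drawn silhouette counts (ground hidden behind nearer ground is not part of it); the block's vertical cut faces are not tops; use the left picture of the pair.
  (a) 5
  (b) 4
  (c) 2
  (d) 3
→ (c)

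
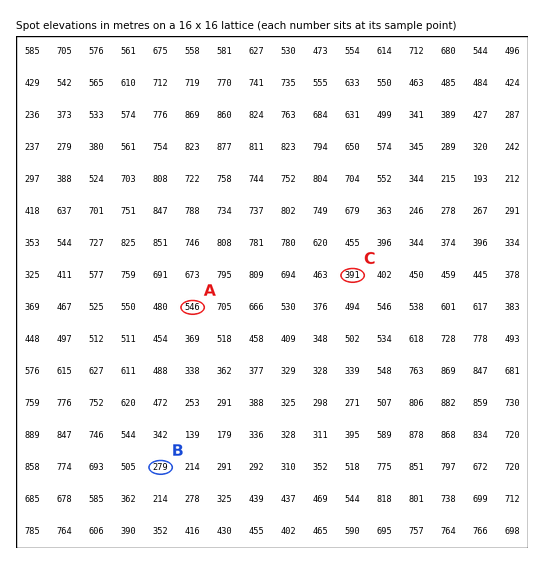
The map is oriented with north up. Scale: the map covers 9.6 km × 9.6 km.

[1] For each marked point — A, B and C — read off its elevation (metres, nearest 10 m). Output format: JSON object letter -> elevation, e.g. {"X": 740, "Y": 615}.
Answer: {"A": 550, "B": 280, "C": 390}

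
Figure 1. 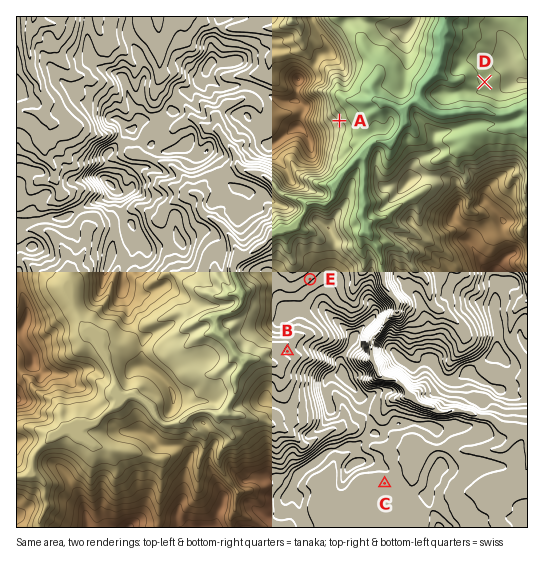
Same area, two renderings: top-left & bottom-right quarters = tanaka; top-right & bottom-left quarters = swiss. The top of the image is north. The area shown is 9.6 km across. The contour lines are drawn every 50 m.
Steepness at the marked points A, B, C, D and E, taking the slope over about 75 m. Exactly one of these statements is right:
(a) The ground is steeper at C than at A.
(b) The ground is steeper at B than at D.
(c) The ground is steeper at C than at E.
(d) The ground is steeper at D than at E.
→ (b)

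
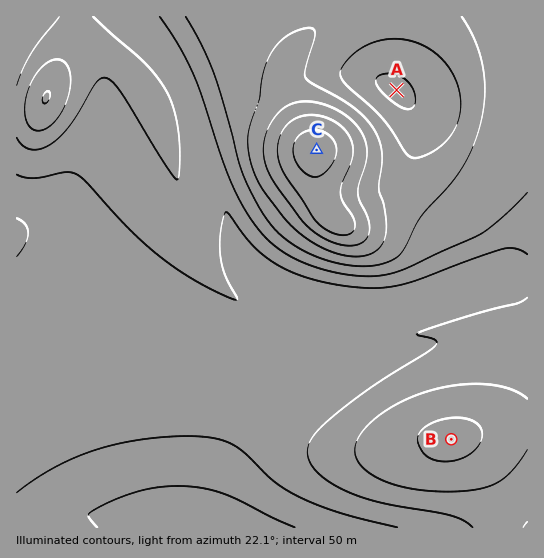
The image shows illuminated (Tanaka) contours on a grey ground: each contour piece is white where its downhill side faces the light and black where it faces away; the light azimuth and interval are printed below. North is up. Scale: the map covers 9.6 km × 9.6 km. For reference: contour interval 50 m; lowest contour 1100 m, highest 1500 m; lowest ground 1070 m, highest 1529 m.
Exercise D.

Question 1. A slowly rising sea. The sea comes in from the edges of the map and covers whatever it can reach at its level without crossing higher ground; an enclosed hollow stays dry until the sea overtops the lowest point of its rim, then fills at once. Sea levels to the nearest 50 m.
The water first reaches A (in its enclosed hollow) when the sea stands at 1300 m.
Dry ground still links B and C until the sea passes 1200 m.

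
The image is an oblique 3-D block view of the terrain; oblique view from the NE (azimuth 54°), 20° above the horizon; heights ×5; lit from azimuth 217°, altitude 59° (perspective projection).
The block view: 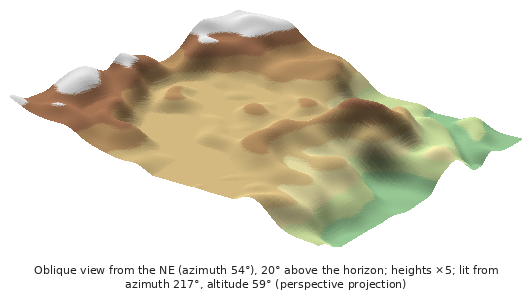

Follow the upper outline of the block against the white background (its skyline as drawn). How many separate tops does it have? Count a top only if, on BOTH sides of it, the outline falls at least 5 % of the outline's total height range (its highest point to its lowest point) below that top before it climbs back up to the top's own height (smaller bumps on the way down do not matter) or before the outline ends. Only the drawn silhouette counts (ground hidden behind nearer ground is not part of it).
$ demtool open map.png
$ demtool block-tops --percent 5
2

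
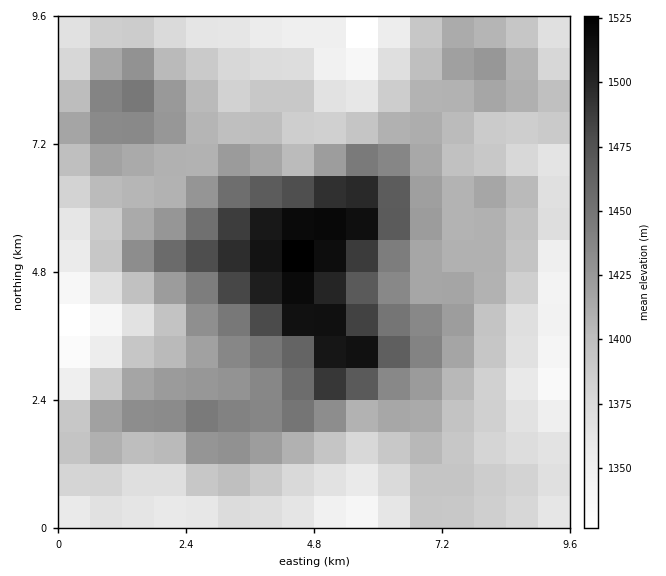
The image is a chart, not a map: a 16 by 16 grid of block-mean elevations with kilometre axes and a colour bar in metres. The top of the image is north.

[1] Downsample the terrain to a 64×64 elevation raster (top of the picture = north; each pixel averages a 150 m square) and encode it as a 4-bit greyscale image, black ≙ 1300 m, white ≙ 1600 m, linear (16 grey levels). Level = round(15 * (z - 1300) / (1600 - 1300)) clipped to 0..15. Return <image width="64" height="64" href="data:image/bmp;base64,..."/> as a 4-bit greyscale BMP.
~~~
<image width="64" height="64" href="data:image/bmp;base64,Qk12CAAAAAAAAHYAAAAoAAAAQAAAAEAAAAABAAQAAAAAAAAIAAATCwAAEwsAABAAAAAAAAAAAAAAABEREQAiIiIAMzMzAERERABVVVUAZmZmAHd3dwCIiIgAmZmZAKqqqgC7u7sAzMzMAN3d3QDu7u4A////ADMzMzMzMzMzMjMzMzMzMzMyIiIiIzRFVURERERERDMyMzMzMzMzMzMzMzREMzMzMzMiIiIjNEVVVVREREREMzMzMzNEMzMzMzMzREREREMzMyIiIjM0RVVVVURERERDMzMzREQzMzMzM0REREREQzMzMiIjMzRFVVVVVEREREMzRERERDMzMzNEREREREREMzMzIiMzREVVVVVUREREQzNEREREQzMzNERVVVVERERDMzMzMzNERVVVVVREREREM0REREREMzNERVVVVVVUREREMzMzNERVVVVVREREREQzREVVRERERERVVmZlVVVEREREMzNERFVVVVRERERERDNEVVVVRERERVZmZmZmVVVVRERDNERFVVVVVEREREREM0RVVVVVVVVVZmZmZmZmVVVVRERERFVVVVVERERERDMzRVVmZmVVVWZnd3d3ZmZmZVVURERFVVVVVUREREMzMzNFVmZmZmVWZnd3d3d3d2ZmZVVERFVVVVVVREREMzMzM1VWZmZmZmZnd4iHd3d3d3ZmVVVFVVZmZVVERERDMzMzRVZmZ3d2Z3d3iId3d3d3d3ZmVVVWZmZlVVREREQzMzNEVVZmd3d3d3d3d3d3d3iIh3ZmVmZmZmVVVVRERDMiIzRFVWZnd3d3d3d3d3d3eIiIh3ZmZmZmZVVVVERDMyIiMzRFVmZ3d3d3d3Zmd3d4iZmYh3dmZmZmVVVUREMzIiIiNERVZmZmZmZmZmd3d3iJmqmYh3d2ZmZlVUREMzIiISIzREVVZmZmZmZmZ3d3d4maqqmYd3dmZmVVVEQzMiIhIiM0RFVWZmZmZmZ3d3d3iJq7uqmId3dmZVVVRDMzIiEiIjNERVVlVVZmZ3d3d3eImru7qpiHd2ZmVVVEQzMiISIiIzNFVWVVVmZ3d3d3d4iau7u6mYh3dmZlVVRDMzIiESIiM0RVVVVWZ3d3d4iIiaq7u7qZiHd3ZmZVVEQzMiIREiIjNFVVVVZnd3d4iJmaq7u7qpiIh3d2ZlVERDMzIhERIiI0RFRVZnd3d4iZmqq7u7qpiIiHd3ZmVUREMzMiEREiIjNERFVmd3d3iJqru7u7qpiId3d3dmZVREQzMyIREiIiMzREVmd3d3iJqru7u7qpmId3d3dmZlVURDMzIhEiIiMzNEVWZ3d4iJmru7u6qpmIh3dmZmZmVVREQzIiEiIjMzREVWZ3d4iZmqu7u6qpmYh3dmZmZmZlVURDMiISIjM0RFVWZnd3iZqqq7u7qqmYiHd2ZmZmZmVVVEMyIiIjM0RVVmZnd3iJqqqru7u6qZmId3ZmZmZmZlVVQzIiIiM0RWZmZ3d4iJqqqru7u7uqmZiHdmZmZmZmZVVEMiIiM0RVZnd3iIiZmqqqu7u7u6qpmId2ZmVmZVVmVUQyIiMzRFVnd4iJmZmqqqu7u7u7uqqYh3ZmZlVVVVZVVDMiIzNEVmZ3iImZmaqqq7u7u7u6qpmHd2ZmVVVVVVVUMzIzM0RWZmd3iImZmqqru7u7u7uqqZh3ZmZlVVVVVVQzMzMzRFVmZmd4iImaqqq7u7u7u7uqmIdmZmVVVVVVVDMzMzNEVWZmZnd4iJqqqru7u7u7u7qph3ZmVVVVVVVUQzMzM0RFVmZmZneImaqqu7u7u7u7u6mHdmZVVVVWVVRERDM0REVVVWZmZ3iJmaqru7q7u7u7qYd2ZlVWZmZlVERERERFVVVVVWZmd4iZmaqqqqu7u7uph3ZlVWZmZmZVRERERFVVVVVVVmZ3iIiJmaqaqru6qqmHdmVVZmZmZlVEM0RFVWVVVVVVZmd3iIiIiImZqqqpmYd2ZVVmZmZlVUQyREVWZlVVVVVWZnd3d3d3d4iJmZmYh3ZlVVVmZlVUQzJEVVZmZVVVVVZmZ3d2ZmZmZ3iIiIh3ZmVVVVVVVUQzM0VVZmZmZVVVVVZmZmZmVVVmd3iId3ZmZVVVVVVEQzMzVVZmZmZmZVVVVWZmZlVVVVVmd3d3dmZlVVVEREQzMzRVZmZmZmZmZlVVVmZlVVREVVZmd3dmZmVVVEREQzM0RFVmZmZmZmZmZVVVVVVVVERFVVZmZmZmVVVUREREREREVmZ3Z3d2ZmZlVVVVVVVURERFVVVmZmZVVVVERERERERWZ3d3d3d2ZmZVVVVVVVRERERERVVVZmZlVVVVVUVVVVZnd3d3d3d2ZlVUVVVVVEREQ0RERVVmZmVVVVVVVVVVVWZ3eIh3d2ZlVUREVVVVREMzMzREVWZmZVVVVVVVVVVVVnd4iHd3ZmVVRERFVVVEQzMzM0RVVVVVVWZlVVVVVUVWZ3eId3ZmVVVERERVVVRDMzMzNFVVVVVWZmZmZVVURFVmd3d3ZmVVVURERFVVVEMzMzM0RVVVVVZnd2ZmVURERVZnd3dmVVVVRERERVVEQzIiIzREVVVVZmd3ZmVUREREVmd3dmVVVVVEREREREQzIiIiM0RVVWZmZ2ZmVVRENERVZndmZVVERERDMzRDMzIiIiIzREVVZmZmZmVVREMzRFVmZmZVRERERDMzMzMyIiIhEiM0RVZmZmZmVVREMzNERVVVVVRERDMzMzMzMiIiIiESIzRFVWZmZmVVVEQzM0REVVVUREQzMzMzMzMyMzMyIREjNERVZmZmVVVURDMzNEREREREMzMzMzMzMzMzMzIhESIzRFVWVVVVVVREMzMzREREQzMzMzMzMzMzMzMzMiERIjNEVVVVVVVVREMz"/>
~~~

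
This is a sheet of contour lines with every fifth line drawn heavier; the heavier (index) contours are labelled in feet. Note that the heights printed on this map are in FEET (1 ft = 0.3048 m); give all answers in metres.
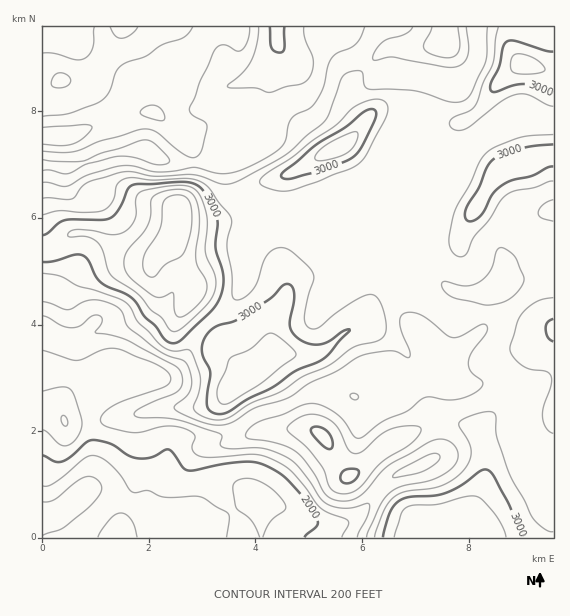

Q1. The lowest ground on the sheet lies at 460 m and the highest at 1150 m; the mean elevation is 800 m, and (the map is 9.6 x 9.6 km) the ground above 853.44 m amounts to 25.9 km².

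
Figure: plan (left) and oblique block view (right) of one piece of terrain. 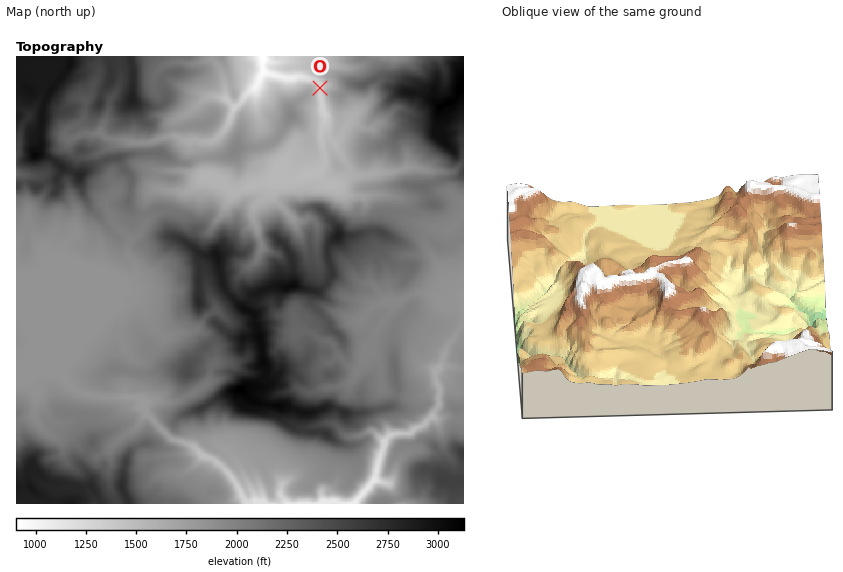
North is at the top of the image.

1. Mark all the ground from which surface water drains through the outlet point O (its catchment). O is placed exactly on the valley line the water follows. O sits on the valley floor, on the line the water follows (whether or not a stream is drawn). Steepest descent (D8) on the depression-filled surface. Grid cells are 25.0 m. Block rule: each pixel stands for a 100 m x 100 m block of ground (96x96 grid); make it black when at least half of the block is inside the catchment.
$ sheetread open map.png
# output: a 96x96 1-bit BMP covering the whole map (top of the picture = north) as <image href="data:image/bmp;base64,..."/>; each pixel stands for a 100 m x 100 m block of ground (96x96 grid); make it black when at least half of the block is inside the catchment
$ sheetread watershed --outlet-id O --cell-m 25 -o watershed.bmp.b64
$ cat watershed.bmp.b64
<image width="96" height="96" href="data:image/bmp;base64,Qk2+BAAAAAAAAD4AAAAoAAAAYAAAAGAAAAABAAEAAAAAAIAEAAATCwAAEwsAAAIAAAAAAAAA////AAAAAAAAAAAAAAAAAAAAAAAAAAAAAAAAAAAAAAAAAAAAAAAAAAAAAAAAAAAAAAAAAAAAAAAAAAAAAAAAAAAAAAAAAAAAAAAAAAAAAAAAAAAAAAAAAAAAAAAAAAAAAAAAAAAAAAAAAAAAAAAAAAAAAAAAAAAAAAAAAAAAAAAAAAAAAAAAAAAAAAAAAAAAAAAAAAAAAAAAAAAAAAAAAAAAAAAAAAAAAAAAAAAAAAAAAAAAAAAAAAAAAAAAAAAAAAAAAAAAAAAAAAAAAAAAAAAAAAAAAAAAAAAAAAAAAAAAAAAAAAAAAAAAAAAAAAAAAAAAAAAAAAAAAAAAAAAAAAAAAAAAAAAAAAAAAAAAAAAAAAAAAAAAAAAAAAAAAAAAAAAAAAAAAAAAAAAAAAAAAAAAAAAAAAAAAAAAAAAAAAAAAAAAAAAAAAAAAAAAAAAAAAAAAAAAAAAAAAAAAAAAAAAAAAAAAAAAAAAAAAAAAAAAAAAAAAAAAAAAAAAAAAAAAAAAAAAAAAAAAAAAAAAAAAAAAAAAAAAAAAAAAAAAAAAAAAAAAAAAAAAAAAAAAAAAAAAAAAAAAAAAAAAAAAAAAAAAAAAAAAAAAAAAAAAAAAAAAAAAAAAAAAAAAAAAAAAAAAAAAAAAAAAAAAAAAAAAAAAAAAAAAAAAAAAAAAAAAAAAAAAAAACAAAAAAAAAAAAAAAHAAAAAAAAAAAAAAAPgAAAAAAAAAAAAAAfwAAAAAAAAAAAAAAf/x8AAAAAAAAAAAA///+AAAAAAAAAAAA///+AAAAAAAAAAAA////AAAAAAAAAAAA////AAAAAAAAAAAB///+AAAAAAAAAAAB///+AAAAAAAAAAAP///+AAAAAAAAAAA////+AAAAAAAAAAB////+AAAAAAAAAAD/////AAAAAAAAAAf/////8AAAAAAAAAf//////8AAAAAAAA///////+AAAAAAAA////////AAAAAAAA////////AAAAAAA4////////4AAAAAB//////////AAAAAD//////////4AAAAD//////////4AAAAD//////////wAAAAD//////////wAAAAB//////////4AAAAB//////////+AAAAD///////////8AAAD///////////8AAAH///////////8AAAP/w/////////8AAAH/AB////////8AAAAAAAH///////8AAAAAAAD///////8AAAAAAAAB//////8AAAAAAAAA//////8AAAAAAAAAf/////8AAAAAAAAAf/////8AAAAAAAAAP/////8AAAAAAAAAH/////8AAAAAAAAAH/////8AAAAAAAAAH/////8AAAAAAAAAH////88AAAAAAAAAB////4MAAAAAAAAAA////wMAAAAAAAAAAeH/4AEAAAAAAAAAAAD/4AAAAAAAAAAAAAAPwAAAAAAAAAAAAAADAAAAAAAAAAAAAAAAAAAAAAAAAAAAAAAAAAAAAAAAAAAAAAAAAAAAAAAAAAAAAAAAAAA="/>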